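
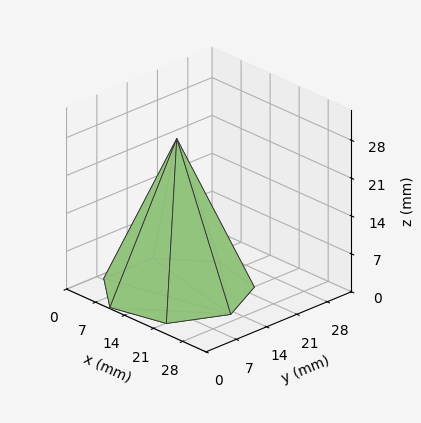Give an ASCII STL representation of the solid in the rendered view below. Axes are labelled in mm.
Reading the render: the shape is a regular 7-sided pyramid, base circumscribed radius ≈ 13 mm, apex at z ≈ 28 mm (dimensions read to the nearest mm from the axis ticks). For the STL, each face is triangulated and given an outward normal.

solid part
  facet normal 0.0000 0.0000 -1.0000
    outer loop
      vertex 10.11 25.67 0.00
      vertex 21.11 23.16 0.00
      vertex 26.00 13.00 0.00
    endloop
  endfacet
  facet normal 0.0000 0.0000 -1.0000
    outer loop
      vertex 1.29 18.64 0.00
      vertex 10.11 25.67 0.00
      vertex 26.00 13.00 0.00
    endloop
  endfacet
  facet normal 0.0000 0.0000 -1.0000
    outer loop
      vertex 1.29 7.36 0.00
      vertex 1.29 18.64 0.00
      vertex 26.00 13.00 0.00
    endloop
  endfacet
  facet normal 0.0000 0.0000 -1.0000
    outer loop
      vertex 10.11 0.33 0.00
      vertex 1.29 7.36 0.00
      vertex 26.00 13.00 0.00
    endloop
  endfacet
  facet normal 0.0000 0.0000 -1.0000
    outer loop
      vertex 21.11 2.84 0.00
      vertex 10.11 0.33 0.00
      vertex 26.00 13.00 0.00
    endloop
  endfacet
  facet normal 0.8313 0.4001 0.3859
    outer loop
      vertex 26.00 13.00 0.00
      vertex 21.11 23.16 0.00
      vertex 13.00 13.00 28.00
    endloop
  endfacet
  facet normal 0.2052 0.8995 0.3858
    outer loop
      vertex 21.11 23.16 0.00
      vertex 10.11 25.67 0.00
      vertex 13.00 13.00 28.00
    endloop
  endfacet
  facet normal -0.5750 0.7214 0.3858
    outer loop
      vertex 10.11 25.67 0.00
      vertex 1.29 18.64 0.00
      vertex 13.00 13.00 28.00
    endloop
  endfacet
  facet normal -0.9226 0.0000 0.3858
    outer loop
      vertex 1.29 18.64 0.00
      vertex 1.29 7.36 0.00
      vertex 13.00 13.00 28.00
    endloop
  endfacet
  facet normal -0.5750 -0.7214 0.3858
    outer loop
      vertex 1.29 7.36 0.00
      vertex 10.11 0.33 0.00
      vertex 13.00 13.00 28.00
    endloop
  endfacet
  facet normal 0.2052 -0.8995 0.3858
    outer loop
      vertex 10.11 0.33 0.00
      vertex 21.11 2.84 0.00
      vertex 13.00 13.00 28.00
    endloop
  endfacet
  facet normal 0.8313 -0.4001 0.3859
    outer loop
      vertex 21.11 2.84 0.00
      vertex 26.00 13.00 0.00
      vertex 13.00 13.00 28.00
    endloop
  endfacet
endsolid part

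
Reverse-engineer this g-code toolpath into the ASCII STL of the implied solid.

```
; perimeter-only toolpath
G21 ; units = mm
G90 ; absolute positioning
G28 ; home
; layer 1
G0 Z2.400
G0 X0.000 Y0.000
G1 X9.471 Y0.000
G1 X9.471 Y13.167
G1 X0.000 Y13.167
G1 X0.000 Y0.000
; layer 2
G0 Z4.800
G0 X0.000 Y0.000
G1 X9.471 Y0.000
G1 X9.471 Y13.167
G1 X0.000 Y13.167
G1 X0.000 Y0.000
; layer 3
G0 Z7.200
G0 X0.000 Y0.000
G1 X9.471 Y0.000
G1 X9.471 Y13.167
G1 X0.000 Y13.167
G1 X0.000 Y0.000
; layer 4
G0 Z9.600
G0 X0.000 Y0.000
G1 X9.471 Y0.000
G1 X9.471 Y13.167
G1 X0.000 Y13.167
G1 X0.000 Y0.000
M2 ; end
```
solid part
  facet normal 0.0000 0.0000 -1.0000
    outer loop
      vertex 9.471 13.167 0.000
      vertex 9.471 0.000 0.000
      vertex 0.000 0.000 0.000
    endloop
  endfacet
  facet normal 0.0000 0.0000 -1.0000
    outer loop
      vertex 0.000 13.167 0.000
      vertex 9.471 13.167 0.000
      vertex 0.000 0.000 0.000
    endloop
  endfacet
  facet normal 0.0000 0.0000 1.0000
    outer loop
      vertex 0.000 0.000 9.600
      vertex 9.471 0.000 9.600
      vertex 9.471 13.167 9.600
    endloop
  endfacet
  facet normal 0.0000 0.0000 1.0000
    outer loop
      vertex 0.000 0.000 9.600
      vertex 9.471 13.167 9.600
      vertex 0.000 13.167 9.600
    endloop
  endfacet
  facet normal 0.0000 -1.0000 0.0000
    outer loop
      vertex 0.000 0.000 0.000
      vertex 9.471 0.000 0.000
      vertex 9.471 0.000 9.600
    endloop
  endfacet
  facet normal 0.0000 -1.0000 0.0000
    outer loop
      vertex 0.000 0.000 0.000
      vertex 9.471 0.000 9.600
      vertex 0.000 0.000 9.600
    endloop
  endfacet
  facet normal 0.0000 1.0000 0.0000
    outer loop
      vertex 9.471 13.167 9.600
      vertex 9.471 13.167 0.000
      vertex 0.000 13.167 0.000
    endloop
  endfacet
  facet normal 0.0000 1.0000 0.0000
    outer loop
      vertex 0.000 13.167 9.600
      vertex 9.471 13.167 9.600
      vertex 0.000 13.167 0.000
    endloop
  endfacet
  facet normal -1.0000 0.0000 0.0000
    outer loop
      vertex 0.000 13.167 9.600
      vertex 0.000 13.167 0.000
      vertex 0.000 0.000 0.000
    endloop
  endfacet
  facet normal -1.0000 0.0000 0.0000
    outer loop
      vertex 0.000 0.000 9.600
      vertex 0.000 13.167 9.600
      vertex 0.000 0.000 0.000
    endloop
  endfacet
  facet normal 1.0000 0.0000 0.0000
    outer loop
      vertex 9.471 0.000 0.000
      vertex 9.471 13.167 0.000
      vertex 9.471 13.167 9.600
    endloop
  endfacet
  facet normal 1.0000 0.0000 0.0000
    outer loop
      vertex 9.471 0.000 0.000
      vertex 9.471 13.167 9.600
      vertex 9.471 0.000 9.600
    endloop
  endfacet
endsolid part

The G0 Z moves step by Δz≈2.400 mm. Every layer's G1 loop is the same polygon, so the solid is a straight extrusion of it from z=0 to z≈9.6. Closing with flat bottom and top caps and triangulating gives 12 facets — a rectangular box, roughly 9.47 × 13.2 mm footprint and 9.6 mm tall.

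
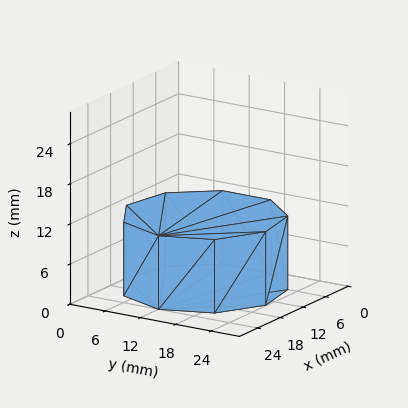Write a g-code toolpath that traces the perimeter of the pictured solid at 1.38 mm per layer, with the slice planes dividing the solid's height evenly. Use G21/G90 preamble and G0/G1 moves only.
Reading the render: the shape is a regular 9-sided prism (a cylinder approximated with 9 flat sides), circumscribed radius ≈ 12 mm, height ≈ 11 mm (dimensions read to the nearest mm from the axis ticks). For the g-code, the solid's height is divided into equal slices at the stated Δz and each level perimeter traced with G1 moves after a G0 lift.

; perimeter-only toolpath
G21 ; units = mm
G90 ; absolute positioning
G28 ; home
; layer 1
G0 Z1.38
G0 X24.00 Y12.00
G1 X21.19 Y19.71
G1 X14.08 Y23.82
G1 X6.00 Y22.39
G1 X0.72 Y16.10
G1 X0.72 Y7.90
G1 X6.00 Y1.61
G1 X14.08 Y0.18
G1 X21.19 Y4.29
G1 X24.00 Y12.00
; layer 2
G0 Z2.75
G0 X24.00 Y12.00
G1 X21.19 Y19.71
G1 X14.08 Y23.82
G1 X6.00 Y22.39
G1 X0.72 Y16.10
G1 X0.72 Y7.90
G1 X6.00 Y1.61
G1 X14.08 Y0.18
G1 X21.19 Y4.29
G1 X24.00 Y12.00
; layer 3
G0 Z4.12
G0 X24.00 Y12.00
G1 X21.19 Y19.71
G1 X14.08 Y23.82
G1 X6.00 Y22.39
G1 X0.72 Y16.10
G1 X0.72 Y7.90
G1 X6.00 Y1.61
G1 X14.08 Y0.18
G1 X21.19 Y4.29
G1 X24.00 Y12.00
; layer 4
G0 Z5.50
G0 X24.00 Y12.00
G1 X21.19 Y19.71
G1 X14.08 Y23.82
G1 X6.00 Y22.39
G1 X0.72 Y16.10
G1 X0.72 Y7.90
G1 X6.00 Y1.61
G1 X14.08 Y0.18
G1 X21.19 Y4.29
G1 X24.00 Y12.00
; layer 5
G0 Z6.88
G0 X24.00 Y12.00
G1 X21.19 Y19.71
G1 X14.08 Y23.82
G1 X6.00 Y22.39
G1 X0.72 Y16.10
G1 X0.72 Y7.90
G1 X6.00 Y1.61
G1 X14.08 Y0.18
G1 X21.19 Y4.29
G1 X24.00 Y12.00
; layer 6
G0 Z8.25
G0 X24.00 Y12.00
G1 X21.19 Y19.71
G1 X14.08 Y23.82
G1 X6.00 Y22.39
G1 X0.72 Y16.10
G1 X0.72 Y7.90
G1 X6.00 Y1.61
G1 X14.08 Y0.18
G1 X21.19 Y4.29
G1 X24.00 Y12.00
; layer 7
G0 Z9.62
G0 X24.00 Y12.00
G1 X21.19 Y19.71
G1 X14.08 Y23.82
G1 X6.00 Y22.39
G1 X0.72 Y16.10
G1 X0.72 Y7.90
G1 X6.00 Y1.61
G1 X14.08 Y0.18
G1 X21.19 Y4.29
G1 X24.00 Y12.00
; layer 8
G0 Z11.00
G0 X24.00 Y12.00
G1 X21.19 Y19.71
G1 X14.08 Y23.82
G1 X6.00 Y22.39
G1 X0.72 Y16.10
G1 X0.72 Y7.90
G1 X6.00 Y1.61
G1 X14.08 Y0.18
G1 X21.19 Y4.29
G1 X24.00 Y12.00
M2 ; end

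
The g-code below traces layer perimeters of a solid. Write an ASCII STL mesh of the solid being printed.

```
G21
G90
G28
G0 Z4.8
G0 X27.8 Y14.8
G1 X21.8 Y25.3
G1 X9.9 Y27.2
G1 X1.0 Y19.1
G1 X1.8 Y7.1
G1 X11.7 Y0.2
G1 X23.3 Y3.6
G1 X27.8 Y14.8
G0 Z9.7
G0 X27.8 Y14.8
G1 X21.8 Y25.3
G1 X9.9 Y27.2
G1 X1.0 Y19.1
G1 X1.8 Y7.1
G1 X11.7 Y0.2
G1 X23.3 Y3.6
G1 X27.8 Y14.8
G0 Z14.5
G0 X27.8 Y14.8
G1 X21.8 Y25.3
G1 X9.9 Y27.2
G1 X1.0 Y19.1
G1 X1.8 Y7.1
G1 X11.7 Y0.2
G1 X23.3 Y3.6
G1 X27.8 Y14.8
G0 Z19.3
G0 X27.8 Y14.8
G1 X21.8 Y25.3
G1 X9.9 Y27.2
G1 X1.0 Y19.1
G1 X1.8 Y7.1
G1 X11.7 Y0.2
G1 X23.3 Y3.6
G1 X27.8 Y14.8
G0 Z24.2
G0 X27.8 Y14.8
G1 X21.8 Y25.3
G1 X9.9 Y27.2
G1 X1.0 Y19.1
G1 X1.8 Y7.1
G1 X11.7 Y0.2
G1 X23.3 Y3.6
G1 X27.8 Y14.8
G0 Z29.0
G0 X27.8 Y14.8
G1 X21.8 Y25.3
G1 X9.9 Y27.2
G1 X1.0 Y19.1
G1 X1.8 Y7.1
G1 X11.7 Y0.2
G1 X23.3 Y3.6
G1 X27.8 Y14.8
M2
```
solid part
  facet normal 0.0000 0.0000 -1.0000
    outer loop
      vertex 9.9 27.2 0.0
      vertex 21.8 25.3 0.0
      vertex 27.8 14.8 0.0
    endloop
  endfacet
  facet normal 0.0000 0.0000 -1.0000
    outer loop
      vertex 1.0 19.1 0.0
      vertex 9.9 27.2 0.0
      vertex 27.8 14.8 0.0
    endloop
  endfacet
  facet normal 0.0000 0.0000 -1.0000
    outer loop
      vertex 1.8 7.1 0.0
      vertex 1.0 19.1 0.0
      vertex 27.8 14.8 0.0
    endloop
  endfacet
  facet normal 0.0000 0.0000 -1.0000
    outer loop
      vertex 11.7 0.2 0.0
      vertex 1.8 7.1 0.0
      vertex 27.8 14.8 0.0
    endloop
  endfacet
  facet normal 0.0000 0.0000 -1.0000
    outer loop
      vertex 23.3 3.6 0.0
      vertex 11.7 0.2 0.0
      vertex 27.8 14.8 0.0
    endloop
  endfacet
  facet normal 0.0000 0.0000 1.0000
    outer loop
      vertex 27.8 14.8 29.0
      vertex 21.8 25.3 29.0
      vertex 9.9 27.2 29.0
    endloop
  endfacet
  facet normal 0.0000 0.0000 1.0000
    outer loop
      vertex 27.8 14.8 29.0
      vertex 9.9 27.2 29.0
      vertex 1.0 19.1 29.0
    endloop
  endfacet
  facet normal 0.0000 0.0000 1.0000
    outer loop
      vertex 27.8 14.8 29.0
      vertex 1.0 19.1 29.0
      vertex 1.8 7.1 29.0
    endloop
  endfacet
  facet normal 0.0000 0.0000 1.0000
    outer loop
      vertex 27.8 14.8 29.0
      vertex 1.8 7.1 29.0
      vertex 11.7 0.2 29.0
    endloop
  endfacet
  facet normal 0.0000 0.0000 1.0000
    outer loop
      vertex 27.8 14.8 29.0
      vertex 11.7 0.2 29.0
      vertex 23.3 3.6 29.0
    endloop
  endfacet
  facet normal 0.8682 0.4961 0.0000
    outer loop
      vertex 27.8 14.8 0.0
      vertex 21.8 25.3 0.0
      vertex 21.8 25.3 29.0
    endloop
  endfacet
  facet normal 0.8682 0.4961 0.0000
    outer loop
      vertex 27.8 14.8 0.0
      vertex 21.8 25.3 29.0
      vertex 27.8 14.8 29.0
    endloop
  endfacet
  facet normal 0.1577 0.9875 0.0000
    outer loop
      vertex 21.8 25.3 0.0
      vertex 9.9 27.2 0.0
      vertex 9.9 27.2 29.0
    endloop
  endfacet
  facet normal 0.1577 0.9875 0.0000
    outer loop
      vertex 21.8 25.3 0.0
      vertex 9.9 27.2 29.0
      vertex 21.8 25.3 29.0
    endloop
  endfacet
  facet normal -0.6731 0.7396 0.0000
    outer loop
      vertex 9.9 27.2 0.0
      vertex 1.0 19.1 0.0
      vertex 1.0 19.1 29.0
    endloop
  endfacet
  facet normal -0.6731 0.7396 0.0000
    outer loop
      vertex 9.9 27.2 0.0
      vertex 1.0 19.1 29.0
      vertex 9.9 27.2 29.0
    endloop
  endfacet
  facet normal -0.9978 -0.0665 0.0000
    outer loop
      vertex 1.0 19.1 0.0
      vertex 1.8 7.1 0.0
      vertex 1.8 7.1 29.0
    endloop
  endfacet
  facet normal -0.9978 -0.0665 0.0000
    outer loop
      vertex 1.0 19.1 0.0
      vertex 1.8 7.1 29.0
      vertex 1.0 19.1 29.0
    endloop
  endfacet
  facet normal -0.5718 -0.8204 0.0000
    outer loop
      vertex 1.8 7.1 0.0
      vertex 11.7 0.2 0.0
      vertex 11.7 0.2 29.0
    endloop
  endfacet
  facet normal -0.5718 -0.8204 0.0000
    outer loop
      vertex 1.8 7.1 0.0
      vertex 11.7 0.2 29.0
      vertex 1.8 7.1 29.0
    endloop
  endfacet
  facet normal 0.2813 -0.9596 0.0000
    outer loop
      vertex 11.7 0.2 0.0
      vertex 23.3 3.6 0.0
      vertex 23.3 3.6 29.0
    endloop
  endfacet
  facet normal 0.2813 -0.9596 0.0000
    outer loop
      vertex 11.7 0.2 0.0
      vertex 23.3 3.6 29.0
      vertex 11.7 0.2 29.0
    endloop
  endfacet
  facet normal 0.9279 -0.3728 0.0000
    outer loop
      vertex 23.3 3.6 0.0
      vertex 27.8 14.8 0.0
      vertex 27.8 14.8 29.0
    endloop
  endfacet
  facet normal 0.9279 -0.3728 0.0000
    outer loop
      vertex 23.3 3.6 0.0
      vertex 27.8 14.8 29.0
      vertex 23.3 3.6 29.0
    endloop
  endfacet
endsolid part

The G0 Z moves step by Δz≈4.8 mm. Every layer's G1 loop is the same polygon, so the solid is a straight extrusion of it from z=0 to z≈29. Closing with flat bottom and top caps and triangulating gives 24 facets — a regular 7-sided prism (a cylinder approximated with 7 flat sides), circumscribed radius ≈ 13.9 mm, height ≈ 29 mm.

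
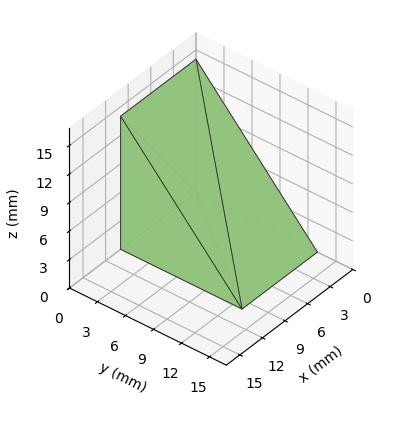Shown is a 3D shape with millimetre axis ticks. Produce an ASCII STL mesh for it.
Reading the render: the shape is a wedge (ramp): 10 × 13 mm base, rising to 14 mm along the y=0 edge and sloping linearly to z=0 at y=13 (dimensions read to the nearest mm from the axis ticks). For the STL, each face is triangulated and given an outward normal.

solid part
  facet normal 0.0000 0.0000 -1.0000
    outer loop
      vertex 10.000 13.000 0.000
      vertex 10.000 0.000 0.000
      vertex 0.000 0.000 0.000
    endloop
  endfacet
  facet normal 0.0000 0.0000 -1.0000
    outer loop
      vertex 0.000 13.000 0.000
      vertex 10.000 13.000 0.000
      vertex 0.000 0.000 0.000
    endloop
  endfacet
  facet normal 0.0000 -1.0000 0.0000
    outer loop
      vertex 0.000 0.000 0.000
      vertex 10.000 0.000 0.000
      vertex 10.000 0.000 14.000
    endloop
  endfacet
  facet normal 0.0000 -1.0000 0.0000
    outer loop
      vertex 0.000 0.000 0.000
      vertex 10.000 0.000 14.000
      vertex 0.000 0.000 14.000
    endloop
  endfacet
  facet normal 0.0000 0.7328 0.6805
    outer loop
      vertex 0.000 0.000 14.000
      vertex 10.000 0.000 14.000
      vertex 10.000 13.000 0.000
    endloop
  endfacet
  facet normal 0.0000 0.7328 0.6805
    outer loop
      vertex 0.000 0.000 14.000
      vertex 10.000 13.000 0.000
      vertex 0.000 13.000 0.000
    endloop
  endfacet
  facet normal -1.0000 0.0000 0.0000
    outer loop
      vertex 0.000 0.000 14.000
      vertex 0.000 13.000 0.000
      vertex 0.000 0.000 0.000
    endloop
  endfacet
  facet normal 1.0000 0.0000 0.0000
    outer loop
      vertex 10.000 0.000 0.000
      vertex 10.000 13.000 0.000
      vertex 10.000 0.000 14.000
    endloop
  endfacet
endsolid part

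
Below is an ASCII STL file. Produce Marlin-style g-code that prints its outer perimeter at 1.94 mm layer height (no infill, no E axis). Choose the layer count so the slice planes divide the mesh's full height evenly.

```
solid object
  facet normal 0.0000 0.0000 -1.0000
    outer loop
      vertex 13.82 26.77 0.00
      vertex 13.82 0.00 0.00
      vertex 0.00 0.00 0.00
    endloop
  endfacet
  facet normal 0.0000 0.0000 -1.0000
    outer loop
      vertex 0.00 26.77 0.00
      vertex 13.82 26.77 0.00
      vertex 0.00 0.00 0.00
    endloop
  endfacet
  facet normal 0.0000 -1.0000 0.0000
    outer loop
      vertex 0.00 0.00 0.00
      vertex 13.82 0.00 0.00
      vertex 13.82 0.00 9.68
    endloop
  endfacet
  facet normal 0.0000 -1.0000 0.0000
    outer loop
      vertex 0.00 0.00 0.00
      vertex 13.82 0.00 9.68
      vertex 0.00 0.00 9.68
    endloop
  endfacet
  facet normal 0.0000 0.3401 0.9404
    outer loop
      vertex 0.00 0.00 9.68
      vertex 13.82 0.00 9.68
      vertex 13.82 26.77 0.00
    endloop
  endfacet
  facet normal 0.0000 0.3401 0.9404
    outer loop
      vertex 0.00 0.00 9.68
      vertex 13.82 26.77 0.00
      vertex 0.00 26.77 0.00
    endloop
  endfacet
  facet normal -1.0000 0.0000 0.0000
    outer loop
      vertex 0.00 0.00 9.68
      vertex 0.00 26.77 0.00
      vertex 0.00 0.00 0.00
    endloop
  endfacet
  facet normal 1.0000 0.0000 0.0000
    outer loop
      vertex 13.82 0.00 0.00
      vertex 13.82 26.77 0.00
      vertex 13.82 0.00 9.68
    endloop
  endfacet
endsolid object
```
; perimeter-only toolpath
G21 ; units = mm
G90 ; absolute positioning
G28 ; home
; layer 1
G0 Z1.94
G0 X0.00 Y0.00
G1 X13.82 Y0.00
G1 X13.82 Y21.42
G1 X0.00 Y21.42
G1 X0.00 Y0.00
; layer 2
G0 Z3.87
G0 X0.00 Y0.00
G1 X13.82 Y0.00
G1 X13.82 Y16.06
G1 X0.00 Y16.06
G1 X0.00 Y0.00
; layer 3
G0 Z5.81
G0 X0.00 Y0.00
G1 X13.82 Y0.00
G1 X13.82 Y10.71
G1 X0.00 Y10.71
G1 X0.00 Y0.00
; layer 4
G0 Z7.74
G0 X0.00 Y0.00
G1 X13.82 Y0.00
G1 X13.82 Y5.35
G1 X0.00 Y5.35
G1 X0.00 Y0.00
M2 ; end

The solid is a wedge (ramp): 13.8 × 26.8 mm base, rising to 9.68 mm along the y=0 edge and sloping linearly to z=0 at y=26.8. Slicing at Δz = 1.94 mm — 5 equal slices spanning the solid's height, so layer i sits at z = i·h/5 — gives 4 non-empty perimeters. Each is a 4-segment closed polygon; G0 lifts to the layer z and rapids to the start vertex, then G1 traces the edges. The cross-section shrinks linearly with z (the slice at the apex is degenerate and omitted).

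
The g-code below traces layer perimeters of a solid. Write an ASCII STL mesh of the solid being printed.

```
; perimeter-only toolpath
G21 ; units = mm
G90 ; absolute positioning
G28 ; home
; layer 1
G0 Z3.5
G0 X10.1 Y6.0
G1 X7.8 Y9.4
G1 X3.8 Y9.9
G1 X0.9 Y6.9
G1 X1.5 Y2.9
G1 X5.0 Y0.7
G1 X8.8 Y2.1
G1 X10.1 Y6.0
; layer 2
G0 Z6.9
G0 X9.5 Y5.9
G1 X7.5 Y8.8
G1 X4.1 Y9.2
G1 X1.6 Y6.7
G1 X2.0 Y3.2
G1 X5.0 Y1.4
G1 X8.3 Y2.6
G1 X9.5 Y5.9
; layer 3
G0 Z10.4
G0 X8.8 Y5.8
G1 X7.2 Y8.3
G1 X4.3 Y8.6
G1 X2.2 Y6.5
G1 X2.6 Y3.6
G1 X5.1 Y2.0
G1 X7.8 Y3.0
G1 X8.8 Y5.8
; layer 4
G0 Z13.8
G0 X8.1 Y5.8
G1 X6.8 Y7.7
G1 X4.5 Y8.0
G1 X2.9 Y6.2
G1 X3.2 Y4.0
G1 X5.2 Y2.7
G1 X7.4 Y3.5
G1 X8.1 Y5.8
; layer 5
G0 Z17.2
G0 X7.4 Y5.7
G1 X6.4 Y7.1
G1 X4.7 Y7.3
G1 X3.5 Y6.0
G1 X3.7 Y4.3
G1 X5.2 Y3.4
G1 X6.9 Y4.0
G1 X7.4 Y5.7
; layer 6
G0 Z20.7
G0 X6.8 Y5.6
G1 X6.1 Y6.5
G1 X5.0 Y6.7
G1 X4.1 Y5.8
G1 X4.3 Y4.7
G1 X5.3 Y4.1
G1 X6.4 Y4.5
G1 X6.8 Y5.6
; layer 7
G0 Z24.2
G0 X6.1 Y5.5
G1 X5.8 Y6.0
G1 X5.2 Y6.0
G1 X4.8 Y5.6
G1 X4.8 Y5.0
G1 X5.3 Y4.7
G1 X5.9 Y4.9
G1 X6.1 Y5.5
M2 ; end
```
solid part
  facet normal 0.0000 0.0000 -1.0000
    outer loop
      vertex 3.6 10.5 0.0
      vertex 8.2 10.0 0.0
      vertex 10.8 6.1 0.0
    endloop
  endfacet
  facet normal 0.0000 0.0000 -1.0000
    outer loop
      vertex 0.3 7.1 0.0
      vertex 3.6 10.5 0.0
      vertex 10.8 6.1 0.0
    endloop
  endfacet
  facet normal 0.0000 0.0000 -1.0000
    outer loop
      vertex 0.9 2.5 0.0
      vertex 0.3 7.1 0.0
      vertex 10.8 6.1 0.0
    endloop
  endfacet
  facet normal 0.0000 0.0000 -1.0000
    outer loop
      vertex 4.9 0.0 0.0
      vertex 0.9 2.5 0.0
      vertex 10.8 6.1 0.0
    endloop
  endfacet
  facet normal 0.0000 0.0000 -1.0000
    outer loop
      vertex 9.3 1.6 0.0
      vertex 4.9 0.0 0.0
      vertex 10.8 6.1 0.0
    endloop
  endfacet
  facet normal 0.8193 0.5462 0.1742
    outer loop
      vertex 10.8 6.1 0.0
      vertex 8.2 10.0 0.0
      vertex 5.4 5.4 27.6
    endloop
  endfacet
  facet normal 0.1064 0.9790 0.1740
    outer loop
      vertex 8.2 10.0 0.0
      vertex 3.6 10.5 0.0
      vertex 5.4 5.4 27.6
    endloop
  endfacet
  facet normal -0.7068 0.6860 0.1729
    outer loop
      vertex 3.6 10.5 0.0
      vertex 0.3 7.1 0.0
      vertex 5.4 5.4 27.6
    endloop
  endfacet
  facet normal -0.9767 -0.1274 0.1726
    outer loop
      vertex 0.3 7.1 0.0
      vertex 0.9 2.5 0.0
      vertex 5.4 5.4 27.6
    endloop
  endfacet
  facet normal -0.5220 -0.8352 0.1729
    outer loop
      vertex 0.9 2.5 0.0
      vertex 4.9 0.0 0.0
      vertex 5.4 5.4 27.6
    endloop
  endfacet
  facet normal 0.3365 -0.9253 0.1749
    outer loop
      vertex 4.9 0.0 0.0
      vertex 9.3 1.6 0.0
      vertex 5.4 5.4 27.6
    endloop
  endfacet
  facet normal 0.9341 -0.3114 0.1749
    outer loop
      vertex 9.3 1.6 0.0
      vertex 10.8 6.1 0.0
      vertex 5.4 5.4 27.6
    endloop
  endfacet
endsolid part

The G0 Z moves step by Δz≈3.5 mm. The G1 loops shrink linearly with z, so the solid tapers from its base footprint up to z≈27.6. Closing with a flat bottom cap and the tapered top and triangulating gives 12 facets — a regular 7-sided pyramid, base circumscribed radius ≈ 5.4 mm, apex at z ≈ 27.6 mm.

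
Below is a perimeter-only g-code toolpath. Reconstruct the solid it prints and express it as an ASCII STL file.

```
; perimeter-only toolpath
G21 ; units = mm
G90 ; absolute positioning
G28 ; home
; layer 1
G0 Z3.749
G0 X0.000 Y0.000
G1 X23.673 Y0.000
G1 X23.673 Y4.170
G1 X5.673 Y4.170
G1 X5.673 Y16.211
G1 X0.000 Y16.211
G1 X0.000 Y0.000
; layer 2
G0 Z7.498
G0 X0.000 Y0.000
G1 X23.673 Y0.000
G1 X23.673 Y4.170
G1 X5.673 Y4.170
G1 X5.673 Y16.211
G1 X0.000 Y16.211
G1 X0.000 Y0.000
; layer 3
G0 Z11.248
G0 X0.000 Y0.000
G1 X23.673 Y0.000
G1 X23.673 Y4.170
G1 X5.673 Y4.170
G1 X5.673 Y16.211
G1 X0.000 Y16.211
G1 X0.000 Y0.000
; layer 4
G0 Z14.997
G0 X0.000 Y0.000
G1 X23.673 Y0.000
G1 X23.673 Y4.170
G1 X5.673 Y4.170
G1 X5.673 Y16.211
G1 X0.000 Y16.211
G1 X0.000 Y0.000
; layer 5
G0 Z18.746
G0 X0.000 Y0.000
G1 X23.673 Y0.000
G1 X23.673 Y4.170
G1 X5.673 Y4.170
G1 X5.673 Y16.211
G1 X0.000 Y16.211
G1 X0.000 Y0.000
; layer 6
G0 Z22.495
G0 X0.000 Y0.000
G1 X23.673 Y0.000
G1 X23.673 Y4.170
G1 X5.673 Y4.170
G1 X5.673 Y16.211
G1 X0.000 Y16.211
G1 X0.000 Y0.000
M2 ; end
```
solid part
  facet normal 0.0000 0.0000 -1.0000
    outer loop
      vertex 23.673 4.170 0.000
      vertex 23.673 0.000 0.000
      vertex 0.000 0.000 0.000
    endloop
  endfacet
  facet normal 0.0000 0.0000 -1.0000
    outer loop
      vertex 5.673 4.170 0.000
      vertex 23.673 4.170 0.000
      vertex 0.000 0.000 0.000
    endloop
  endfacet
  facet normal 0.0000 0.0000 -1.0000
    outer loop
      vertex 5.673 16.211 0.000
      vertex 5.673 4.170 0.000
      vertex 0.000 0.000 0.000
    endloop
  endfacet
  facet normal 0.0000 0.0000 -1.0000
    outer loop
      vertex 0.000 16.211 0.000
      vertex 5.673 16.211 0.000
      vertex 0.000 0.000 0.000
    endloop
  endfacet
  facet normal 0.0000 0.0000 1.0000
    outer loop
      vertex 0.000 0.000 22.495
      vertex 23.673 0.000 22.495
      vertex 23.673 4.170 22.495
    endloop
  endfacet
  facet normal 0.0000 0.0000 1.0000
    outer loop
      vertex 0.000 0.000 22.495
      vertex 23.673 4.170 22.495
      vertex 5.673 4.170 22.495
    endloop
  endfacet
  facet normal 0.0000 0.0000 1.0000
    outer loop
      vertex 0.000 0.000 22.495
      vertex 5.673 4.170 22.495
      vertex 5.673 16.211 22.495
    endloop
  endfacet
  facet normal 0.0000 0.0000 1.0000
    outer loop
      vertex 0.000 0.000 22.495
      vertex 5.673 16.211 22.495
      vertex 0.000 16.211 22.495
    endloop
  endfacet
  facet normal 0.0000 -1.0000 0.0000
    outer loop
      vertex 0.000 0.000 0.000
      vertex 23.673 0.000 0.000
      vertex 23.673 0.000 22.495
    endloop
  endfacet
  facet normal 0.0000 -1.0000 0.0000
    outer loop
      vertex 0.000 0.000 0.000
      vertex 23.673 0.000 22.495
      vertex 0.000 0.000 22.495
    endloop
  endfacet
  facet normal 1.0000 0.0000 0.0000
    outer loop
      vertex 23.673 0.000 0.000
      vertex 23.673 4.170 0.000
      vertex 23.673 4.170 22.495
    endloop
  endfacet
  facet normal 1.0000 0.0000 0.0000
    outer loop
      vertex 23.673 0.000 0.000
      vertex 23.673 4.170 22.495
      vertex 23.673 0.000 22.495
    endloop
  endfacet
  facet normal 0.0000 1.0000 0.0000
    outer loop
      vertex 23.673 4.170 0.000
      vertex 5.673 4.170 0.000
      vertex 5.673 4.170 22.495
    endloop
  endfacet
  facet normal 0.0000 1.0000 0.0000
    outer loop
      vertex 23.673 4.170 0.000
      vertex 5.673 4.170 22.495
      vertex 23.673 4.170 22.495
    endloop
  endfacet
  facet normal 1.0000 0.0000 0.0000
    outer loop
      vertex 5.673 4.170 0.000
      vertex 5.673 16.211 0.000
      vertex 5.673 16.211 22.495
    endloop
  endfacet
  facet normal 1.0000 0.0000 0.0000
    outer loop
      vertex 5.673 4.170 0.000
      vertex 5.673 16.211 22.495
      vertex 5.673 4.170 22.495
    endloop
  endfacet
  facet normal 0.0000 1.0000 0.0000
    outer loop
      vertex 5.673 16.211 0.000
      vertex 0.000 16.211 0.000
      vertex 0.000 16.211 22.495
    endloop
  endfacet
  facet normal 0.0000 1.0000 0.0000
    outer loop
      vertex 5.673 16.211 0.000
      vertex 0.000 16.211 22.495
      vertex 5.673 16.211 22.495
    endloop
  endfacet
  facet normal -1.0000 0.0000 0.0000
    outer loop
      vertex 0.000 16.211 0.000
      vertex 0.000 0.000 0.000
      vertex 0.000 0.000 22.495
    endloop
  endfacet
  facet normal -1.0000 0.0000 0.0000
    outer loop
      vertex 0.000 16.211 0.000
      vertex 0.000 0.000 22.495
      vertex 0.000 16.211 22.495
    endloop
  endfacet
endsolid part

The G0 Z moves step by Δz≈3.749 mm. Every layer's G1 loop is the same polygon, so the solid is a straight extrusion of it from z=0 to z≈22.5. Closing with flat bottom and top caps and triangulating gives 20 facets — an L-shaped prism: outer 23.7 × 16.2 mm, arm thicknesses ≈ 4.17 mm (horizontal) and 5.67 mm (vertical), extruded 22.5 mm in z.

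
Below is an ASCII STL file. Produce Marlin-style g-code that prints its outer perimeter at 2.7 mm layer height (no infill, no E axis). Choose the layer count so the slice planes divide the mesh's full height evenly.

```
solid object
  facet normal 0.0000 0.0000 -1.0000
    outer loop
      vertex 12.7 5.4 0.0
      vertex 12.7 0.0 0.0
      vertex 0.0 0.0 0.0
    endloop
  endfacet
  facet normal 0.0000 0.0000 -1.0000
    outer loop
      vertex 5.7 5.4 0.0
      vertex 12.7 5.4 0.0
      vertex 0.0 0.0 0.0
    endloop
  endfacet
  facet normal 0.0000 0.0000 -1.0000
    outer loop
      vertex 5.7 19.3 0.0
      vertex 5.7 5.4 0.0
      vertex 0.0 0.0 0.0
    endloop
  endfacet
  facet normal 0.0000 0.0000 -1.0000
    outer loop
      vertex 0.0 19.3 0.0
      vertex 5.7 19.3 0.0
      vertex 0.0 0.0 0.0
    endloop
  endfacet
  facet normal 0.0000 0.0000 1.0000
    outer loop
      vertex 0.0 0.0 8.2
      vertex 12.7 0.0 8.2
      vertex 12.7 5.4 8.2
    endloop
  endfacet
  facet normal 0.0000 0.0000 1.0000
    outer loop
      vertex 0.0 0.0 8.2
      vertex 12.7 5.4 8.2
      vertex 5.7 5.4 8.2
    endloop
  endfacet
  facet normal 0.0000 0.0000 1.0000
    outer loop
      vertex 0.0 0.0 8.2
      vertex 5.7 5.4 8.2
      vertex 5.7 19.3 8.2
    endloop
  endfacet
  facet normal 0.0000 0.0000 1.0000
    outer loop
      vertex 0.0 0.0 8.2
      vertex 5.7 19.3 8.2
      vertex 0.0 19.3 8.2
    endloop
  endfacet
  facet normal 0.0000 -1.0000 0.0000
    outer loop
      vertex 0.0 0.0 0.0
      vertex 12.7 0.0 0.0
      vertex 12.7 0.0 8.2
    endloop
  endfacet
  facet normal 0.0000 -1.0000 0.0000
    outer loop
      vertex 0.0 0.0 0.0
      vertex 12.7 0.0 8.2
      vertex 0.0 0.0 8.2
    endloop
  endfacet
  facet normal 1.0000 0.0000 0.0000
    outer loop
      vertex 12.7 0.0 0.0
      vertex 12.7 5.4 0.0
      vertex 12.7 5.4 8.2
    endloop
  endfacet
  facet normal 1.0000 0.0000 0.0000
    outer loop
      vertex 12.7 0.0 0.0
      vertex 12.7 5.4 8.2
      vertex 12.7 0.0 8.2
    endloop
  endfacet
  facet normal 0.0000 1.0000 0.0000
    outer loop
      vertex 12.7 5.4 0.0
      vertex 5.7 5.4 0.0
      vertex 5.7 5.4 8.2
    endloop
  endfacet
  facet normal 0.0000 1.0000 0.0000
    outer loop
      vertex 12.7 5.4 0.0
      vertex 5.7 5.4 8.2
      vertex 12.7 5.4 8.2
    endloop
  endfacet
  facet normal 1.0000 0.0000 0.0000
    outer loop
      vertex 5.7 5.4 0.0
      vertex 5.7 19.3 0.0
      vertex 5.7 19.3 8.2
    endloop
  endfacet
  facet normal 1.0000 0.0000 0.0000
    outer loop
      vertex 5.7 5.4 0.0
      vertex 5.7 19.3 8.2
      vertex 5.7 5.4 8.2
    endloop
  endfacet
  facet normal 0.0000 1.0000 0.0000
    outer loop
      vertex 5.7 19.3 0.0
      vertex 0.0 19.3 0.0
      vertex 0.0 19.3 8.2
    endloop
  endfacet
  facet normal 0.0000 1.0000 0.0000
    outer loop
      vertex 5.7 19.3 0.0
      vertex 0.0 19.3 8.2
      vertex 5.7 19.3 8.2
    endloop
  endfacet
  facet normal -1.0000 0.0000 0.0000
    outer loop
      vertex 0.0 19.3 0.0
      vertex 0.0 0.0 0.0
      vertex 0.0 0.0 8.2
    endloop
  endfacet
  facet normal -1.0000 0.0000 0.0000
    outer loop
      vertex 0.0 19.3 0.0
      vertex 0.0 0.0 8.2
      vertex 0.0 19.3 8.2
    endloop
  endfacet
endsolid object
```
; perimeter-only toolpath
G21 ; units = mm
G90 ; absolute positioning
G28 ; home
; layer 1
G0 Z2.7
G0 X0.0 Y0.0
G1 X12.7 Y0.0
G1 X12.7 Y5.4
G1 X5.7 Y5.4
G1 X5.7 Y19.3
G1 X0.0 Y19.3
G1 X0.0 Y0.0
; layer 2
G0 Z5.5
G0 X0.0 Y0.0
G1 X12.7 Y0.0
G1 X12.7 Y5.4
G1 X5.7 Y5.4
G1 X5.7 Y19.3
G1 X0.0 Y19.3
G1 X0.0 Y0.0
; layer 3
G0 Z8.2
G0 X0.0 Y0.0
G1 X12.7 Y0.0
G1 X12.7 Y5.4
G1 X5.7 Y5.4
G1 X5.7 Y19.3
G1 X0.0 Y19.3
G1 X0.0 Y0.0
M2 ; end

The solid is an L-shaped prism: outer 12.7 × 19.3 mm, arm thicknesses ≈ 5.4 mm (horizontal) and 5.7 mm (vertical), extruded 8.2 mm in z. Slicing at Δz = 2.7 mm — 3 equal slices spanning the solid's height, so layer i sits at z = i·h/3 — gives 3 non-empty perimeters. Each is a 6-segment closed polygon; G0 lifts to the layer z and rapids to the start vertex, then G1 traces the edges.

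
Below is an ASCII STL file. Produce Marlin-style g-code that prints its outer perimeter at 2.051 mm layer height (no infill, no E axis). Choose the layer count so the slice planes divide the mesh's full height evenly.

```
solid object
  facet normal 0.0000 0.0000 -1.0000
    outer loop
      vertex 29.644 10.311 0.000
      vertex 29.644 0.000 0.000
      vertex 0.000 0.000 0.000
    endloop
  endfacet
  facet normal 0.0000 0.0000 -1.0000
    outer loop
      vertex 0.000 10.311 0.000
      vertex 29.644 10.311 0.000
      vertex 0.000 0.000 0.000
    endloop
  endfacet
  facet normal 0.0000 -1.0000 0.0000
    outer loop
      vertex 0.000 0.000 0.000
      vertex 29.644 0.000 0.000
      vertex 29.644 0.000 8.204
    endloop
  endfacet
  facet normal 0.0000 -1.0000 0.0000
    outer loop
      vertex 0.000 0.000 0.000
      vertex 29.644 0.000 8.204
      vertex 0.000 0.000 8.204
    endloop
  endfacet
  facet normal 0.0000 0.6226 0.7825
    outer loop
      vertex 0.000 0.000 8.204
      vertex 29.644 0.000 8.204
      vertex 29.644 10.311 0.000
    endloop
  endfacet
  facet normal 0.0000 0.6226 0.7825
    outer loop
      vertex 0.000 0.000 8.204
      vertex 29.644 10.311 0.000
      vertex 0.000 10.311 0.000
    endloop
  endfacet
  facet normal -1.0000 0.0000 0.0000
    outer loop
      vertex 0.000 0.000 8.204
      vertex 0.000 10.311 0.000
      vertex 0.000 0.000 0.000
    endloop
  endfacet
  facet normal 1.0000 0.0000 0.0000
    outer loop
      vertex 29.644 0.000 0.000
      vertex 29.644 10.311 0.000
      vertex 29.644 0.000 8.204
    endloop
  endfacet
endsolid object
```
; perimeter-only toolpath
G21 ; units = mm
G90 ; absolute positioning
G28 ; home
; layer 1
G0 Z2.051
G0 X0.000 Y0.000
G1 X29.644 Y0.000
G1 X29.644 Y7.733
G1 X0.000 Y7.733
G1 X0.000 Y0.000
; layer 2
G0 Z4.102
G0 X0.000 Y0.000
G1 X29.644 Y0.000
G1 X29.644 Y5.155
G1 X0.000 Y5.155
G1 X0.000 Y0.000
; layer 3
G0 Z6.153
G0 X0.000 Y0.000
G1 X29.644 Y0.000
G1 X29.644 Y2.578
G1 X0.000 Y2.578
G1 X0.000 Y0.000
M2 ; end

The solid is a wedge (ramp): 29.6 × 10.3 mm base, rising to 8.2 mm along the y=0 edge and sloping linearly to z=0 at y=10.3. Slicing at Δz = 2.051 mm — 4 equal slices spanning the solid's height, so layer i sits at z = i·h/4 — gives 3 non-empty perimeters. Each is a 4-segment closed polygon; G0 lifts to the layer z and rapids to the start vertex, then G1 traces the edges. The cross-section shrinks linearly with z (the slice at the apex is degenerate and omitted).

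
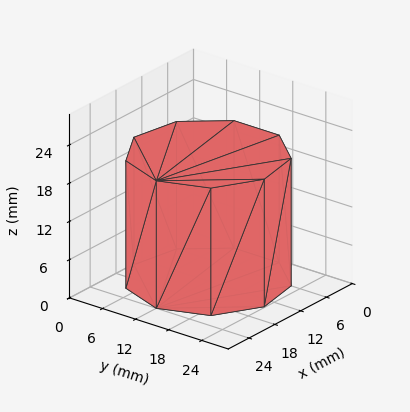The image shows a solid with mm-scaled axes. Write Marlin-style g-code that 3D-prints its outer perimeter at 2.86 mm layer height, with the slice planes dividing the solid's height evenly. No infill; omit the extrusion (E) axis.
Reading the render: the shape is a regular 9-sided prism (a cylinder approximated with 9 flat sides), circumscribed radius ≈ 12 mm, height ≈ 20 mm (dimensions read to the nearest mm from the axis ticks). For the g-code, the solid's height is divided into equal slices at the stated Δz and each level perimeter traced with G1 moves after a G0 lift.

; perimeter-only toolpath
G21 ; units = mm
G90 ; absolute positioning
G28 ; home
; layer 1
G0 Z2.86
G0 X24.00 Y12.00
G1 X21.19 Y19.71
G1 X14.08 Y23.82
G1 X6.00 Y22.39
G1 X0.72 Y16.10
G1 X0.72 Y7.90
G1 X6.00 Y1.61
G1 X14.08 Y0.18
G1 X21.19 Y4.29
G1 X24.00 Y12.00
; layer 2
G0 Z5.71
G0 X24.00 Y12.00
G1 X21.19 Y19.71
G1 X14.08 Y23.82
G1 X6.00 Y22.39
G1 X0.72 Y16.10
G1 X0.72 Y7.90
G1 X6.00 Y1.61
G1 X14.08 Y0.18
G1 X21.19 Y4.29
G1 X24.00 Y12.00
; layer 3
G0 Z8.57
G0 X24.00 Y12.00
G1 X21.19 Y19.71
G1 X14.08 Y23.82
G1 X6.00 Y22.39
G1 X0.72 Y16.10
G1 X0.72 Y7.90
G1 X6.00 Y1.61
G1 X14.08 Y0.18
G1 X21.19 Y4.29
G1 X24.00 Y12.00
; layer 4
G0 Z11.43
G0 X24.00 Y12.00
G1 X21.19 Y19.71
G1 X14.08 Y23.82
G1 X6.00 Y22.39
G1 X0.72 Y16.10
G1 X0.72 Y7.90
G1 X6.00 Y1.61
G1 X14.08 Y0.18
G1 X21.19 Y4.29
G1 X24.00 Y12.00
; layer 5
G0 Z14.29
G0 X24.00 Y12.00
G1 X21.19 Y19.71
G1 X14.08 Y23.82
G1 X6.00 Y22.39
G1 X0.72 Y16.10
G1 X0.72 Y7.90
G1 X6.00 Y1.61
G1 X14.08 Y0.18
G1 X21.19 Y4.29
G1 X24.00 Y12.00
; layer 6
G0 Z17.14
G0 X24.00 Y12.00
G1 X21.19 Y19.71
G1 X14.08 Y23.82
G1 X6.00 Y22.39
G1 X0.72 Y16.10
G1 X0.72 Y7.90
G1 X6.00 Y1.61
G1 X14.08 Y0.18
G1 X21.19 Y4.29
G1 X24.00 Y12.00
; layer 7
G0 Z20.00
G0 X24.00 Y12.00
G1 X21.19 Y19.71
G1 X14.08 Y23.82
G1 X6.00 Y22.39
G1 X0.72 Y16.10
G1 X0.72 Y7.90
G1 X6.00 Y1.61
G1 X14.08 Y0.18
G1 X21.19 Y4.29
G1 X24.00 Y12.00
M2 ; end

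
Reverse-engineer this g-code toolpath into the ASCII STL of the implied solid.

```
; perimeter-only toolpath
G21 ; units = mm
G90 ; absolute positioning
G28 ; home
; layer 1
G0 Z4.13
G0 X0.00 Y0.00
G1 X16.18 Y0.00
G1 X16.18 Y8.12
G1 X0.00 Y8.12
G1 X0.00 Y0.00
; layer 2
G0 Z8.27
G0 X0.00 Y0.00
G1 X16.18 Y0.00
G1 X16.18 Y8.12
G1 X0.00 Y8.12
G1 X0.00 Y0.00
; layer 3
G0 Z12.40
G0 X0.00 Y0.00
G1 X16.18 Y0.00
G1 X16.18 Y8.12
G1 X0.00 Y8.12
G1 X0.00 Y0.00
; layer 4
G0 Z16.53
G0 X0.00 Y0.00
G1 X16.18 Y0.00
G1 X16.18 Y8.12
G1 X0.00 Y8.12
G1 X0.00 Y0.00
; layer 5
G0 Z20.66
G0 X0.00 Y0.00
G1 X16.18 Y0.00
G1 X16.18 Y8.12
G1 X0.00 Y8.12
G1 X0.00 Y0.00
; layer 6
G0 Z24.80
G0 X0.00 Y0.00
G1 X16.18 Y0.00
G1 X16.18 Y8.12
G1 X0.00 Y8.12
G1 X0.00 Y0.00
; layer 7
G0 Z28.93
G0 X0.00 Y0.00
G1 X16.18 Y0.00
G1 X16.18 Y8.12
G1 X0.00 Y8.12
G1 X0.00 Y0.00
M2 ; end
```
solid part
  facet normal 0.0000 0.0000 -1.0000
    outer loop
      vertex 16.18 8.12 0.00
      vertex 16.18 0.00 0.00
      vertex 0.00 0.00 0.00
    endloop
  endfacet
  facet normal 0.0000 0.0000 -1.0000
    outer loop
      vertex 0.00 8.12 0.00
      vertex 16.18 8.12 0.00
      vertex 0.00 0.00 0.00
    endloop
  endfacet
  facet normal 0.0000 0.0000 1.0000
    outer loop
      vertex 0.00 0.00 28.93
      vertex 16.18 0.00 28.93
      vertex 16.18 8.12 28.93
    endloop
  endfacet
  facet normal 0.0000 0.0000 1.0000
    outer loop
      vertex 0.00 0.00 28.93
      vertex 16.18 8.12 28.93
      vertex 0.00 8.12 28.93
    endloop
  endfacet
  facet normal 0.0000 -1.0000 0.0000
    outer loop
      vertex 0.00 0.00 0.00
      vertex 16.18 0.00 0.00
      vertex 16.18 0.00 28.93
    endloop
  endfacet
  facet normal 0.0000 -1.0000 0.0000
    outer loop
      vertex 0.00 0.00 0.00
      vertex 16.18 0.00 28.93
      vertex 0.00 0.00 28.93
    endloop
  endfacet
  facet normal 0.0000 1.0000 0.0000
    outer loop
      vertex 16.18 8.12 28.93
      vertex 16.18 8.12 0.00
      vertex 0.00 8.12 0.00
    endloop
  endfacet
  facet normal 0.0000 1.0000 0.0000
    outer loop
      vertex 0.00 8.12 28.93
      vertex 16.18 8.12 28.93
      vertex 0.00 8.12 0.00
    endloop
  endfacet
  facet normal -1.0000 0.0000 0.0000
    outer loop
      vertex 0.00 8.12 28.93
      vertex 0.00 8.12 0.00
      vertex 0.00 0.00 0.00
    endloop
  endfacet
  facet normal -1.0000 0.0000 0.0000
    outer loop
      vertex 0.00 0.00 28.93
      vertex 0.00 8.12 28.93
      vertex 0.00 0.00 0.00
    endloop
  endfacet
  facet normal 1.0000 0.0000 0.0000
    outer loop
      vertex 16.18 0.00 0.00
      vertex 16.18 8.12 0.00
      vertex 16.18 8.12 28.93
    endloop
  endfacet
  facet normal 1.0000 0.0000 0.0000
    outer loop
      vertex 16.18 0.00 0.00
      vertex 16.18 8.12 28.93
      vertex 16.18 0.00 28.93
    endloop
  endfacet
endsolid part

The G0 Z moves step by Δz≈4.13 mm. Every layer's G1 loop is the same polygon, so the solid is a straight extrusion of it from z=0 to z≈28.9. Closing with flat bottom and top caps and triangulating gives 12 facets — a rectangular box, roughly 16.2 × 8.12 mm footprint and 28.9 mm tall.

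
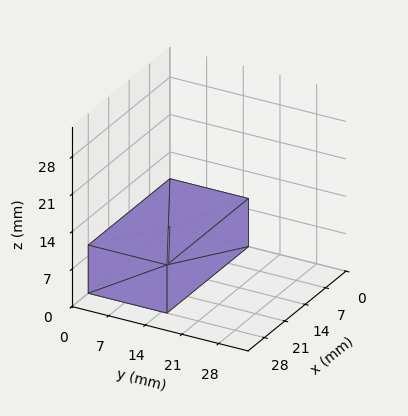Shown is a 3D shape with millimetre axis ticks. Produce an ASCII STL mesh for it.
Reading the render: the shape is a rectangular box, roughly 28 × 15 mm footprint and 9 mm tall (dimensions read to the nearest mm from the axis ticks). For the STL, each face is triangulated and given an outward normal.

solid part
  facet normal 0.0000 0.0000 -1.0000
    outer loop
      vertex 28.000 15.000 0.000
      vertex 28.000 0.000 0.000
      vertex 0.000 0.000 0.000
    endloop
  endfacet
  facet normal 0.0000 0.0000 -1.0000
    outer loop
      vertex 0.000 15.000 0.000
      vertex 28.000 15.000 0.000
      vertex 0.000 0.000 0.000
    endloop
  endfacet
  facet normal 0.0000 0.0000 1.0000
    outer loop
      vertex 0.000 0.000 9.000
      vertex 28.000 0.000 9.000
      vertex 28.000 15.000 9.000
    endloop
  endfacet
  facet normal 0.0000 0.0000 1.0000
    outer loop
      vertex 0.000 0.000 9.000
      vertex 28.000 15.000 9.000
      vertex 0.000 15.000 9.000
    endloop
  endfacet
  facet normal 0.0000 -1.0000 0.0000
    outer loop
      vertex 0.000 0.000 0.000
      vertex 28.000 0.000 0.000
      vertex 28.000 0.000 9.000
    endloop
  endfacet
  facet normal 0.0000 -1.0000 0.0000
    outer loop
      vertex 0.000 0.000 0.000
      vertex 28.000 0.000 9.000
      vertex 0.000 0.000 9.000
    endloop
  endfacet
  facet normal 0.0000 1.0000 0.0000
    outer loop
      vertex 28.000 15.000 9.000
      vertex 28.000 15.000 0.000
      vertex 0.000 15.000 0.000
    endloop
  endfacet
  facet normal 0.0000 1.0000 0.0000
    outer loop
      vertex 0.000 15.000 9.000
      vertex 28.000 15.000 9.000
      vertex 0.000 15.000 0.000
    endloop
  endfacet
  facet normal -1.0000 0.0000 0.0000
    outer loop
      vertex 0.000 15.000 9.000
      vertex 0.000 15.000 0.000
      vertex 0.000 0.000 0.000
    endloop
  endfacet
  facet normal -1.0000 0.0000 0.0000
    outer loop
      vertex 0.000 0.000 9.000
      vertex 0.000 15.000 9.000
      vertex 0.000 0.000 0.000
    endloop
  endfacet
  facet normal 1.0000 0.0000 0.0000
    outer loop
      vertex 28.000 0.000 0.000
      vertex 28.000 15.000 0.000
      vertex 28.000 15.000 9.000
    endloop
  endfacet
  facet normal 1.0000 0.0000 0.0000
    outer loop
      vertex 28.000 0.000 0.000
      vertex 28.000 15.000 9.000
      vertex 28.000 0.000 9.000
    endloop
  endfacet
endsolid part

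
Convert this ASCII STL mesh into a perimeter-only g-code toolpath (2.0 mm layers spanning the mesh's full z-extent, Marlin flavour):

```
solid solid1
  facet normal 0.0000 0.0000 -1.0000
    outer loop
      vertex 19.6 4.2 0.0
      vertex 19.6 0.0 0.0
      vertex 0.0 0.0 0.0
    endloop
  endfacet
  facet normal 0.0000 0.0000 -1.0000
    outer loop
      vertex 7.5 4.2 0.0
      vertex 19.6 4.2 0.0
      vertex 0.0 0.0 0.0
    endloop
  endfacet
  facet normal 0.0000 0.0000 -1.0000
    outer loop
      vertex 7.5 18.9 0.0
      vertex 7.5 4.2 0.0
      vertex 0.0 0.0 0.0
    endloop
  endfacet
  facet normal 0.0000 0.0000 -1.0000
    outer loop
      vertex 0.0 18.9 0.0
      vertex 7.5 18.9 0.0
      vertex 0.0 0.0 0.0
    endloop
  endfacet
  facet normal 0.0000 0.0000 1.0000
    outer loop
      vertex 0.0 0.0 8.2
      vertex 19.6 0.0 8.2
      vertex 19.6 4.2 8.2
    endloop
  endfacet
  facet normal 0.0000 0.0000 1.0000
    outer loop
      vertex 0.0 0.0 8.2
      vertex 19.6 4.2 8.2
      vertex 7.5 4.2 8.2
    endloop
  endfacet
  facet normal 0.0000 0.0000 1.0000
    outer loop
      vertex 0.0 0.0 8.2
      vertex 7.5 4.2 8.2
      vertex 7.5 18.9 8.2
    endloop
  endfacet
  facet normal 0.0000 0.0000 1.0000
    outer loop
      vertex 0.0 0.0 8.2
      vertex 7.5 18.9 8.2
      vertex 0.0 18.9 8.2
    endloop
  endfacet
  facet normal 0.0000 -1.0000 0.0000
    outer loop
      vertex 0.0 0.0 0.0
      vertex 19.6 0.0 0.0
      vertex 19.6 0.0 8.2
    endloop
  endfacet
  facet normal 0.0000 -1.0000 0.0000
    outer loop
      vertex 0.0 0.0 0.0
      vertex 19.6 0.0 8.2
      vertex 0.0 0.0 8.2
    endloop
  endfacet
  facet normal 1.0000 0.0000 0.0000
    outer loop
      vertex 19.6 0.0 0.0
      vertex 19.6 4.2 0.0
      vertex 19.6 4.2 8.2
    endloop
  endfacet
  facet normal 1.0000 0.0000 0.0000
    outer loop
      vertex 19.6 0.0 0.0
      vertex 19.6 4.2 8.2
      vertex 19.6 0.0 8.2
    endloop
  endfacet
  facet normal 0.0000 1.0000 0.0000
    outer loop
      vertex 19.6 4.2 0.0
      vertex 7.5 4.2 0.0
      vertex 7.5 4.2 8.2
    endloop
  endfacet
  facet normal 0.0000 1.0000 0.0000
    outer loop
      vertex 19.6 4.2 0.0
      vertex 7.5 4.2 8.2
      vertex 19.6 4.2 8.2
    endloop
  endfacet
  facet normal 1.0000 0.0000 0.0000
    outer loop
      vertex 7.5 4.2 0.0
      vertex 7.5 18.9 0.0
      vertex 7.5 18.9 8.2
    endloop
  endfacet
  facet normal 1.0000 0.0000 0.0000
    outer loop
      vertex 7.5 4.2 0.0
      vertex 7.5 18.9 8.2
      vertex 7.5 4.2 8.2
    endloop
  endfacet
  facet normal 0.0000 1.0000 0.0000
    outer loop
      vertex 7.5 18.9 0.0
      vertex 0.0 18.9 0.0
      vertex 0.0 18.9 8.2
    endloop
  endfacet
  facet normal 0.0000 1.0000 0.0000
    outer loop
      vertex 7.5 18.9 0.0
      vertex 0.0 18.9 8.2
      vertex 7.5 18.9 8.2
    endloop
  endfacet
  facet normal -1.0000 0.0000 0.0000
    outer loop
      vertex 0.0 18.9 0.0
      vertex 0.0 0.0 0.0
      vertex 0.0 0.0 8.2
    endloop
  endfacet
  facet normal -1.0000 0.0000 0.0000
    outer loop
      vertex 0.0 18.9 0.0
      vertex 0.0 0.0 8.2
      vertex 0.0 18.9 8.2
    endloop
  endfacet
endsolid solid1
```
; perimeter-only toolpath
G21 ; units = mm
G90 ; absolute positioning
G28 ; home
; layer 1
G0 Z2.0
G0 X0.0 Y0.0
G1 X19.6 Y0.0
G1 X19.6 Y4.2
G1 X7.5 Y4.2
G1 X7.5 Y18.9
G1 X0.0 Y18.9
G1 X0.0 Y0.0
; layer 2
G0 Z4.1
G0 X0.0 Y0.0
G1 X19.6 Y0.0
G1 X19.6 Y4.2
G1 X7.5 Y4.2
G1 X7.5 Y18.9
G1 X0.0 Y18.9
G1 X0.0 Y0.0
; layer 3
G0 Z6.1
G0 X0.0 Y0.0
G1 X19.6 Y0.0
G1 X19.6 Y4.2
G1 X7.5 Y4.2
G1 X7.5 Y18.9
G1 X0.0 Y18.9
G1 X0.0 Y0.0
; layer 4
G0 Z8.2
G0 X0.0 Y0.0
G1 X19.6 Y0.0
G1 X19.6 Y4.2
G1 X7.5 Y4.2
G1 X7.5 Y18.9
G1 X0.0 Y18.9
G1 X0.0 Y0.0
M2 ; end

The solid is an L-shaped prism: outer 19.6 × 18.9 mm, arm thicknesses ≈ 4.2 mm (horizontal) and 7.5 mm (vertical), extruded 8.2 mm in z. Slicing at Δz = 2.0 mm — 4 equal slices spanning the solid's height, so layer i sits at z = i·h/4 — gives 4 non-empty perimeters. Each is a 6-segment closed polygon; G0 lifts to the layer z and rapids to the start vertex, then G1 traces the edges.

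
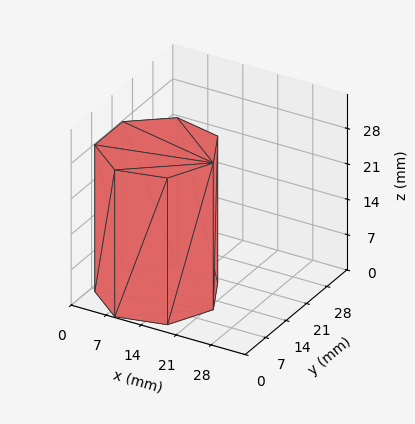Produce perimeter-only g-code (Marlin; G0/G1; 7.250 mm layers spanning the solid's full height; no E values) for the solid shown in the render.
Reading the render: the shape is a regular 7-sided prism (a cylinder approximated with 7 flat sides), circumscribed radius ≈ 11 mm, height ≈ 29 mm (dimensions read to the nearest mm from the axis ticks). For the g-code, the solid's height is divided into equal slices at the stated Δz and each level perimeter traced with G1 moves after a G0 lift.

; perimeter-only toolpath
G21 ; units = mm
G90 ; absolute positioning
G28 ; home
; layer 1
G0 Z7.250
G0 X22.000 Y11.000
G1 X17.858 Y19.600
G1 X8.552 Y21.724
G1 X1.089 Y15.773
G1 X1.089 Y6.227
G1 X8.552 Y0.276
G1 X17.858 Y2.400
G1 X22.000 Y11.000
; layer 2
G0 Z14.500
G0 X22.000 Y11.000
G1 X17.858 Y19.600
G1 X8.552 Y21.724
G1 X1.089 Y15.773
G1 X1.089 Y6.227
G1 X8.552 Y0.276
G1 X17.858 Y2.400
G1 X22.000 Y11.000
; layer 3
G0 Z21.750
G0 X22.000 Y11.000
G1 X17.858 Y19.600
G1 X8.552 Y21.724
G1 X1.089 Y15.773
G1 X1.089 Y6.227
G1 X8.552 Y0.276
G1 X17.858 Y2.400
G1 X22.000 Y11.000
; layer 4
G0 Z29.000
G0 X22.000 Y11.000
G1 X17.858 Y19.600
G1 X8.552 Y21.724
G1 X1.089 Y15.773
G1 X1.089 Y6.227
G1 X8.552 Y0.276
G1 X17.858 Y2.400
G1 X22.000 Y11.000
M2 ; end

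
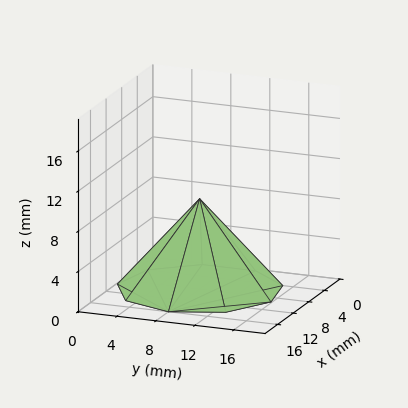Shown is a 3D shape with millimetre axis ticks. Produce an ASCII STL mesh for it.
Reading the render: the shape is a regular 9-sided pyramid, base circumscribed radius ≈ 8 mm, apex at z ≈ 9 mm (dimensions read to the nearest mm from the axis ticks). For the STL, each face is triangulated and given an outward normal.

solid part
  facet normal 0.0000 0.0000 -1.0000
    outer loop
      vertex 9.39 15.88 0.00
      vertex 14.13 13.14 0.00
      vertex 16.00 8.00 0.00
    endloop
  endfacet
  facet normal 0.0000 0.0000 -1.0000
    outer loop
      vertex 4.00 14.93 0.00
      vertex 9.39 15.88 0.00
      vertex 16.00 8.00 0.00
    endloop
  endfacet
  facet normal 0.0000 0.0000 -1.0000
    outer loop
      vertex 0.48 10.74 0.00
      vertex 4.00 14.93 0.00
      vertex 16.00 8.00 0.00
    endloop
  endfacet
  facet normal 0.0000 0.0000 -1.0000
    outer loop
      vertex 0.48 5.26 0.00
      vertex 0.48 10.74 0.00
      vertex 16.00 8.00 0.00
    endloop
  endfacet
  facet normal 0.0000 0.0000 -1.0000
    outer loop
      vertex 4.00 1.07 0.00
      vertex 0.48 5.26 0.00
      vertex 16.00 8.00 0.00
    endloop
  endfacet
  facet normal 0.0000 0.0000 -1.0000
    outer loop
      vertex 9.39 0.12 0.00
      vertex 4.00 1.07 0.00
      vertex 16.00 8.00 0.00
    endloop
  endfacet
  facet normal 0.0000 0.0000 -1.0000
    outer loop
      vertex 14.13 2.86 0.00
      vertex 9.39 0.12 0.00
      vertex 16.00 8.00 0.00
    endloop
  endfacet
  facet normal 0.7212 0.2624 0.6411
    outer loop
      vertex 16.00 8.00 0.00
      vertex 14.13 13.14 0.00
      vertex 8.00 8.00 9.00
    endloop
  endfacet
  facet normal 0.3841 0.6644 0.6411
    outer loop
      vertex 14.13 13.14 0.00
      vertex 9.39 15.88 0.00
      vertex 8.00 8.00 9.00
    endloop
  endfacet
  facet normal -0.1332 0.7558 0.6411
    outer loop
      vertex 9.39 15.88 0.00
      vertex 4.00 14.93 0.00
      vertex 8.00 8.00 9.00
    endloop
  endfacet
  facet normal -0.5876 0.4936 0.6412
    outer loop
      vertex 4.00 14.93 0.00
      vertex 0.48 10.74 0.00
      vertex 8.00 8.00 9.00
    endloop
  endfacet
  facet normal -0.7674 0.0000 0.6412
    outer loop
      vertex 0.48 10.74 0.00
      vertex 0.48 5.26 0.00
      vertex 8.00 8.00 9.00
    endloop
  endfacet
  facet normal -0.5876 -0.4936 0.6412
    outer loop
      vertex 0.48 5.26 0.00
      vertex 4.00 1.07 0.00
      vertex 8.00 8.00 9.00
    endloop
  endfacet
  facet normal -0.1332 -0.7558 0.6411
    outer loop
      vertex 4.00 1.07 0.00
      vertex 9.39 0.12 0.00
      vertex 8.00 8.00 9.00
    endloop
  endfacet
  facet normal 0.3841 -0.6644 0.6411
    outer loop
      vertex 9.39 0.12 0.00
      vertex 14.13 2.86 0.00
      vertex 8.00 8.00 9.00
    endloop
  endfacet
  facet normal 0.7212 -0.2624 0.6411
    outer loop
      vertex 14.13 2.86 0.00
      vertex 16.00 8.00 0.00
      vertex 8.00 8.00 9.00
    endloop
  endfacet
endsolid part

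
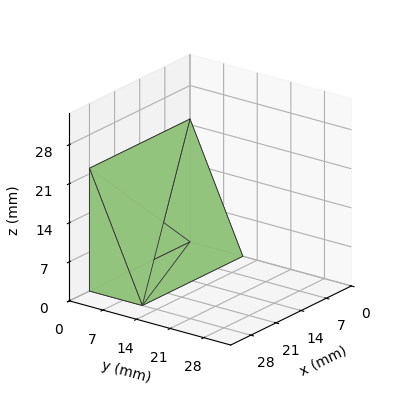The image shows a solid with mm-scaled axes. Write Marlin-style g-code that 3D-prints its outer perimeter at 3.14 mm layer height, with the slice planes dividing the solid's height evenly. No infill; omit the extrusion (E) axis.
Reading the render: the shape is a wedge (ramp): 28 × 11 mm base, rising to 22 mm along the y=0 edge and sloping linearly to z=0 at y=11 (dimensions read to the nearest mm from the axis ticks). For the g-code, the solid's height is divided into equal slices at the stated Δz and each level perimeter traced with G1 moves after a G0 lift.

; perimeter-only toolpath
G21 ; units = mm
G90 ; absolute positioning
G28 ; home
; layer 1
G0 Z3.14
G0 X0.00 Y0.00
G1 X28.00 Y0.00
G1 X28.00 Y9.43
G1 X0.00 Y9.43
G1 X0.00 Y0.00
; layer 2
G0 Z6.29
G0 X0.00 Y0.00
G1 X28.00 Y0.00
G1 X28.00 Y7.86
G1 X0.00 Y7.86
G1 X0.00 Y0.00
; layer 3
G0 Z9.43
G0 X0.00 Y0.00
G1 X28.00 Y0.00
G1 X28.00 Y6.29
G1 X0.00 Y6.29
G1 X0.00 Y0.00
; layer 4
G0 Z12.57
G0 X0.00 Y0.00
G1 X28.00 Y0.00
G1 X28.00 Y4.71
G1 X0.00 Y4.71
G1 X0.00 Y0.00
; layer 5
G0 Z15.71
G0 X0.00 Y0.00
G1 X28.00 Y0.00
G1 X28.00 Y3.14
G1 X0.00 Y3.14
G1 X0.00 Y0.00
; layer 6
G0 Z18.86
G0 X0.00 Y0.00
G1 X28.00 Y0.00
G1 X28.00 Y1.57
G1 X0.00 Y1.57
G1 X0.00 Y0.00
M2 ; end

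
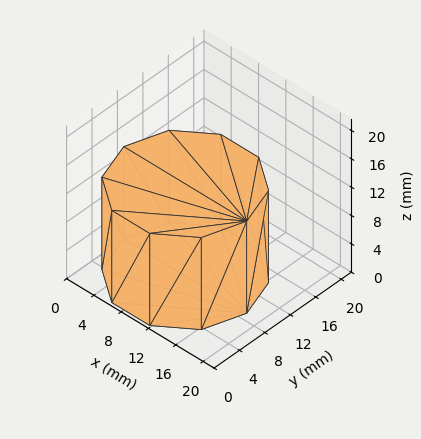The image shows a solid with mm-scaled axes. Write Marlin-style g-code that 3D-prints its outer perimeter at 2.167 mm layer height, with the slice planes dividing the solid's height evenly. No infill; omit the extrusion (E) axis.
Reading the render: the shape is a regular 10-sided prism (a cylinder approximated with 10 flat sides), circumscribed radius ≈ 9 mm, height ≈ 13 mm (dimensions read to the nearest mm from the axis ticks). For the g-code, the solid's height is divided into equal slices at the stated Δz and each level perimeter traced with G1 moves after a G0 lift.

; perimeter-only toolpath
G21 ; units = mm
G90 ; absolute positioning
G28 ; home
; layer 1
G0 Z2.167
G0 X18.000 Y9.000
G1 X16.281 Y14.290
G1 X11.781 Y17.560
G1 X6.219 Y17.560
G1 X1.719 Y14.290
G1 X0.000 Y9.000
G1 X1.719 Y3.710
G1 X6.219 Y0.440
G1 X11.781 Y0.440
G1 X16.281 Y3.710
G1 X18.000 Y9.000
; layer 2
G0 Z4.333
G0 X18.000 Y9.000
G1 X16.281 Y14.290
G1 X11.781 Y17.560
G1 X6.219 Y17.560
G1 X1.719 Y14.290
G1 X0.000 Y9.000
G1 X1.719 Y3.710
G1 X6.219 Y0.440
G1 X11.781 Y0.440
G1 X16.281 Y3.710
G1 X18.000 Y9.000
; layer 3
G0 Z6.500
G0 X18.000 Y9.000
G1 X16.281 Y14.290
G1 X11.781 Y17.560
G1 X6.219 Y17.560
G1 X1.719 Y14.290
G1 X0.000 Y9.000
G1 X1.719 Y3.710
G1 X6.219 Y0.440
G1 X11.781 Y0.440
G1 X16.281 Y3.710
G1 X18.000 Y9.000
; layer 4
G0 Z8.667
G0 X18.000 Y9.000
G1 X16.281 Y14.290
G1 X11.781 Y17.560
G1 X6.219 Y17.560
G1 X1.719 Y14.290
G1 X0.000 Y9.000
G1 X1.719 Y3.710
G1 X6.219 Y0.440
G1 X11.781 Y0.440
G1 X16.281 Y3.710
G1 X18.000 Y9.000
; layer 5
G0 Z10.833
G0 X18.000 Y9.000
G1 X16.281 Y14.290
G1 X11.781 Y17.560
G1 X6.219 Y17.560
G1 X1.719 Y14.290
G1 X0.000 Y9.000
G1 X1.719 Y3.710
G1 X6.219 Y0.440
G1 X11.781 Y0.440
G1 X16.281 Y3.710
G1 X18.000 Y9.000
; layer 6
G0 Z13.000
G0 X18.000 Y9.000
G1 X16.281 Y14.290
G1 X11.781 Y17.560
G1 X6.219 Y17.560
G1 X1.719 Y14.290
G1 X0.000 Y9.000
G1 X1.719 Y3.710
G1 X6.219 Y0.440
G1 X11.781 Y0.440
G1 X16.281 Y3.710
G1 X18.000 Y9.000
M2 ; end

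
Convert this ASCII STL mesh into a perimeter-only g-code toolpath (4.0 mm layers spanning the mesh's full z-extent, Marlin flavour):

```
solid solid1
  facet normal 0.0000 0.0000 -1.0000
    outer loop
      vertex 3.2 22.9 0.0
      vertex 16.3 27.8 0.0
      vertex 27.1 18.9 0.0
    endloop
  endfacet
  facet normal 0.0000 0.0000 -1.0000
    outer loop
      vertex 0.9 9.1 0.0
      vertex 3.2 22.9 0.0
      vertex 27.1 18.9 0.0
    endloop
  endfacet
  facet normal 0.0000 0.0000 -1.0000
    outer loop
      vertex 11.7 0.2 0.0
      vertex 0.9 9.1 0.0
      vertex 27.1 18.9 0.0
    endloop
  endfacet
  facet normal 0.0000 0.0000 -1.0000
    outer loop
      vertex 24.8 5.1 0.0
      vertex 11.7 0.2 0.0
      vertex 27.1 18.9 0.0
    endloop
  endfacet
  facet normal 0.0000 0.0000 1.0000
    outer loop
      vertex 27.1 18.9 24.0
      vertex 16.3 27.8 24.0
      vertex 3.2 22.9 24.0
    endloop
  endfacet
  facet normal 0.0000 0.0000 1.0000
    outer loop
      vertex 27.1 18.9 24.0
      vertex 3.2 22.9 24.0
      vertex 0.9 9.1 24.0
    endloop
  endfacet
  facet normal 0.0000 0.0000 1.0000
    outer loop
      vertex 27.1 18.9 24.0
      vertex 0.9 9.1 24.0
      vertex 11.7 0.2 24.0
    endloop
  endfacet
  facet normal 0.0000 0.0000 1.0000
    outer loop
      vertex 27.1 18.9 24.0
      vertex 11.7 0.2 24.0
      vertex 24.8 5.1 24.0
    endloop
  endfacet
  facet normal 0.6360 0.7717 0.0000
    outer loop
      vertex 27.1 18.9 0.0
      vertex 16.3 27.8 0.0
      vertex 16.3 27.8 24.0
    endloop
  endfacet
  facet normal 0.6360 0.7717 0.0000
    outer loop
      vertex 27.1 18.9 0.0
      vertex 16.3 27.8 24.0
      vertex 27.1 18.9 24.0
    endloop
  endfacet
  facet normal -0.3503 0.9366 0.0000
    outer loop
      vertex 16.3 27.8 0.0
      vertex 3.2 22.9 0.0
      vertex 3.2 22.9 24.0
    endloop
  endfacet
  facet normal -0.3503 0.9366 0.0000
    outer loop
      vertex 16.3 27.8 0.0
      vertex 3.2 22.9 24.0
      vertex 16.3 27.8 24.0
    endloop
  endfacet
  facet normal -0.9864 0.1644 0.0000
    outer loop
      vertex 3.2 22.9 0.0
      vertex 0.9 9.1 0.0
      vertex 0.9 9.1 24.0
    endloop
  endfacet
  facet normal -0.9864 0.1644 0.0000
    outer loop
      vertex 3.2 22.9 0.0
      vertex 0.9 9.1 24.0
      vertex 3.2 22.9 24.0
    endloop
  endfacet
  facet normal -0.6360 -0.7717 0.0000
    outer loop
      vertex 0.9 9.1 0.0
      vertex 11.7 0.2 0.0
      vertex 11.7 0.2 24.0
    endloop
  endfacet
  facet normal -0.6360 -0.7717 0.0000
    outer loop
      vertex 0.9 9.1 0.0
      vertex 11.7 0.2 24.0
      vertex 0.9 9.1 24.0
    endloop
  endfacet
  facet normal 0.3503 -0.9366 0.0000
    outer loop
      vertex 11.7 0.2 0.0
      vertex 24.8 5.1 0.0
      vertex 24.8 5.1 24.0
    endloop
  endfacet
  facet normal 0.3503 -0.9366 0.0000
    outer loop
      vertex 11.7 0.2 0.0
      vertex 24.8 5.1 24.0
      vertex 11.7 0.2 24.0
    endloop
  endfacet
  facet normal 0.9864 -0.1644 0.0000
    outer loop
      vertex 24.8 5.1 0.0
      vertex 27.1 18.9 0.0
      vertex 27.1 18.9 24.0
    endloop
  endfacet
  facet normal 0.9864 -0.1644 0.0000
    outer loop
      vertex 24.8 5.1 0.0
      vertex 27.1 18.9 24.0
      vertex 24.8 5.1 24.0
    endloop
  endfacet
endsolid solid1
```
; perimeter-only toolpath
G21 ; units = mm
G90 ; absolute positioning
G28 ; home
; layer 1
G0 Z4.0
G0 X27.1 Y18.9
G1 X16.3 Y27.8
G1 X3.2 Y22.9
G1 X0.9 Y9.1
G1 X11.7 Y0.2
G1 X24.8 Y5.1
G1 X27.1 Y18.9
; layer 2
G0 Z8.0
G0 X27.1 Y18.9
G1 X16.3 Y27.8
G1 X3.2 Y22.9
G1 X0.9 Y9.1
G1 X11.7 Y0.2
G1 X24.8 Y5.1
G1 X27.1 Y18.9
; layer 3
G0 Z12.0
G0 X27.1 Y18.9
G1 X16.3 Y27.8
G1 X3.2 Y22.9
G1 X0.9 Y9.1
G1 X11.7 Y0.2
G1 X24.8 Y5.1
G1 X27.1 Y18.9
; layer 4
G0 Z16.0
G0 X27.1 Y18.9
G1 X16.3 Y27.8
G1 X3.2 Y22.9
G1 X0.9 Y9.1
G1 X11.7 Y0.2
G1 X24.8 Y5.1
G1 X27.1 Y18.9
; layer 5
G0 Z20.0
G0 X27.1 Y18.9
G1 X16.3 Y27.8
G1 X3.2 Y22.9
G1 X0.9 Y9.1
G1 X11.7 Y0.2
G1 X24.8 Y5.1
G1 X27.1 Y18.9
; layer 6
G0 Z24.0
G0 X27.1 Y18.9
G1 X16.3 Y27.8
G1 X3.2 Y22.9
G1 X0.9 Y9.1
G1 X11.7 Y0.2
G1 X24.8 Y5.1
G1 X27.1 Y18.9
M2 ; end

The solid is a regular 6-sided prism (a cylinder approximated with 6 flat sides), circumscribed radius ≈ 14 mm, height ≈ 24 mm. Slicing at Δz = 4.0 mm — 6 equal slices spanning the solid's height, so layer i sits at z = i·h/6 — gives 6 non-empty perimeters. Each is a 6-segment closed polygon; G0 lifts to the layer z and rapids to the start vertex, then G1 traces the edges.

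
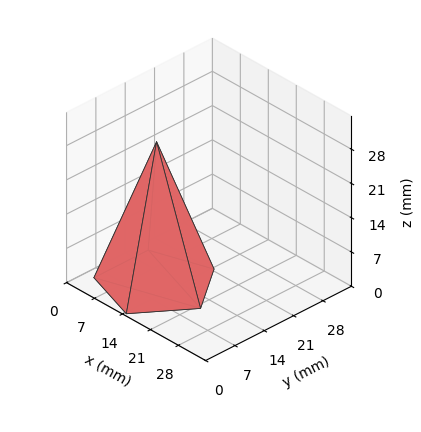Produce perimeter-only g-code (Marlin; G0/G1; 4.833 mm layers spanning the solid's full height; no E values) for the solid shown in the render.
Reading the render: the shape is a regular 5-sided pyramid, base circumscribed radius ≈ 11 mm, apex at z ≈ 29 mm (dimensions read to the nearest mm from the axis ticks). For the g-code, the solid's height is divided into equal slices at the stated Δz and each level perimeter traced with G1 moves after a G0 lift.

; perimeter-only toolpath
G21 ; units = mm
G90 ; absolute positioning
G28 ; home
; layer 1
G0 Z4.833
G0 X20.167 Y11.000
G1 X13.832 Y19.718
G1 X3.584 Y16.388
G1 X3.584 Y5.612
G1 X13.832 Y2.282
G1 X20.167 Y11.000
; layer 2
G0 Z9.667
G0 X18.333 Y11.000
G1 X13.266 Y17.975
G1 X5.067 Y15.311
G1 X5.067 Y6.689
G1 X13.266 Y4.025
G1 X18.333 Y11.000
; layer 3
G0 Z14.500
G0 X16.500 Y11.000
G1 X12.700 Y16.231
G1 X6.550 Y14.233
G1 X6.550 Y7.767
G1 X12.700 Y5.769
G1 X16.500 Y11.000
; layer 4
G0 Z19.333
G0 X14.667 Y11.000
G1 X12.133 Y14.487
G1 X8.034 Y13.155
G1 X8.034 Y8.845
G1 X12.133 Y7.513
G1 X14.667 Y11.000
; layer 5
G0 Z24.167
G0 X12.833 Y11.000
G1 X11.567 Y12.744
G1 X9.517 Y12.078
G1 X9.517 Y9.922
G1 X11.567 Y9.256
G1 X12.833 Y11.000
M2 ; end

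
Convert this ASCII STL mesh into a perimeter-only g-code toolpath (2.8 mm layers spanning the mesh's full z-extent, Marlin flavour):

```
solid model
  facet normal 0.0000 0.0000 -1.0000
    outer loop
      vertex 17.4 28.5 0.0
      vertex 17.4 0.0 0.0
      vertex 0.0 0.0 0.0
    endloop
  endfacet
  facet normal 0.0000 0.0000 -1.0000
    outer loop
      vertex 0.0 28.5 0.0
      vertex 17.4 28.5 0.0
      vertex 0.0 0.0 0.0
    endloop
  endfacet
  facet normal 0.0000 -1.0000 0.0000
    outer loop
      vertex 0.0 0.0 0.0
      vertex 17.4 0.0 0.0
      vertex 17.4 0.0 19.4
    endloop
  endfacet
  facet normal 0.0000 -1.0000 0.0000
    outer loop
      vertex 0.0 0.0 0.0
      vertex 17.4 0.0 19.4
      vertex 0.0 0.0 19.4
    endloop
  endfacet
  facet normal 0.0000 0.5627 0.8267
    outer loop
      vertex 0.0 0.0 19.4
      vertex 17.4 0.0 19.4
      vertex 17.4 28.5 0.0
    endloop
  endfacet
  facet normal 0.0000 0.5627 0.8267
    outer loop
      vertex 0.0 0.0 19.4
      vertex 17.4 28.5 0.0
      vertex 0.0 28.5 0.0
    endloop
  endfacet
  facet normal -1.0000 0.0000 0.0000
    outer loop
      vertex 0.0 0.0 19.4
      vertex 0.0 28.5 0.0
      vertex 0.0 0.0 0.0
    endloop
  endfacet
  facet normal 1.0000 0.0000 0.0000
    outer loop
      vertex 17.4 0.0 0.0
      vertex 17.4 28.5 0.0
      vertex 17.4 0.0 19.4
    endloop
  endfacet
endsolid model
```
; perimeter-only toolpath
G21 ; units = mm
G90 ; absolute positioning
G28 ; home
; layer 1
G0 Z2.8
G0 X0.0 Y0.0
G1 X17.4 Y0.0
G1 X17.4 Y24.4
G1 X0.0 Y24.4
G1 X0.0 Y0.0
; layer 2
G0 Z5.5
G0 X0.0 Y0.0
G1 X17.4 Y0.0
G1 X17.4 Y20.4
G1 X0.0 Y20.4
G1 X0.0 Y0.0
; layer 3
G0 Z8.3
G0 X0.0 Y0.0
G1 X17.4 Y0.0
G1 X17.4 Y16.3
G1 X0.0 Y16.3
G1 X0.0 Y0.0
; layer 4
G0 Z11.1
G0 X0.0 Y0.0
G1 X17.4 Y0.0
G1 X17.4 Y12.2
G1 X0.0 Y12.2
G1 X0.0 Y0.0
; layer 5
G0 Z13.9
G0 X0.0 Y0.0
G1 X17.4 Y0.0
G1 X17.4 Y8.1
G1 X0.0 Y8.1
G1 X0.0 Y0.0
; layer 6
G0 Z16.6
G0 X0.0 Y0.0
G1 X17.4 Y0.0
G1 X17.4 Y4.1
G1 X0.0 Y4.1
G1 X0.0 Y0.0
M2 ; end

The solid is a wedge (ramp): 17.4 × 28.5 mm base, rising to 19.4 mm along the y=0 edge and sloping linearly to z=0 at y=28.5. Slicing at Δz = 2.8 mm — 7 equal slices spanning the solid's height, so layer i sits at z = i·h/7 — gives 6 non-empty perimeters. Each is a 4-segment closed polygon; G0 lifts to the layer z and rapids to the start vertex, then G1 traces the edges. The cross-section shrinks linearly with z (the slice at the apex is degenerate and omitted).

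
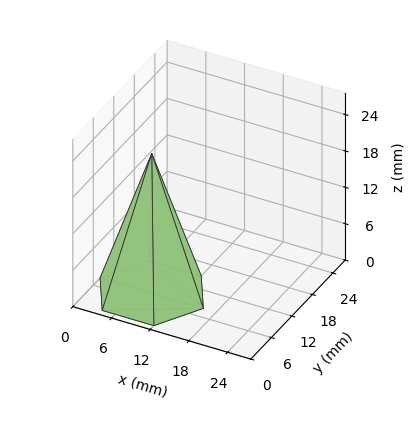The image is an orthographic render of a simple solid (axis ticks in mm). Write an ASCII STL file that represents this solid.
Reading the render: the shape is a regular 6-sided pyramid, base circumscribed radius ≈ 8 mm, apex at z ≈ 23 mm (dimensions read to the nearest mm from the axis ticks). For the STL, each face is triangulated and given an outward normal.

solid part
  facet normal 0.0000 0.0000 -1.0000
    outer loop
      vertex 4.00 14.93 0.00
      vertex 12.00 14.93 0.00
      vertex 16.00 8.00 0.00
    endloop
  endfacet
  facet normal 0.0000 0.0000 -1.0000
    outer loop
      vertex 0.00 8.00 0.00
      vertex 4.00 14.93 0.00
      vertex 16.00 8.00 0.00
    endloop
  endfacet
  facet normal 0.0000 0.0000 -1.0000
    outer loop
      vertex 4.00 1.07 0.00
      vertex 0.00 8.00 0.00
      vertex 16.00 8.00 0.00
    endloop
  endfacet
  facet normal 0.0000 0.0000 -1.0000
    outer loop
      vertex 12.00 1.07 0.00
      vertex 4.00 1.07 0.00
      vertex 16.00 8.00 0.00
    endloop
  endfacet
  facet normal 0.8293 0.4787 0.2884
    outer loop
      vertex 16.00 8.00 0.00
      vertex 12.00 14.93 0.00
      vertex 8.00 8.00 23.00
    endloop
  endfacet
  facet normal 0.0000 0.9575 0.2885
    outer loop
      vertex 12.00 14.93 0.00
      vertex 4.00 14.93 0.00
      vertex 8.00 8.00 23.00
    endloop
  endfacet
  facet normal -0.8293 0.4787 0.2884
    outer loop
      vertex 4.00 14.93 0.00
      vertex 0.00 8.00 0.00
      vertex 8.00 8.00 23.00
    endloop
  endfacet
  facet normal -0.8293 -0.4787 0.2884
    outer loop
      vertex 0.00 8.00 0.00
      vertex 4.00 1.07 0.00
      vertex 8.00 8.00 23.00
    endloop
  endfacet
  facet normal 0.0000 -0.9575 0.2885
    outer loop
      vertex 4.00 1.07 0.00
      vertex 12.00 1.07 0.00
      vertex 8.00 8.00 23.00
    endloop
  endfacet
  facet normal 0.8293 -0.4787 0.2884
    outer loop
      vertex 12.00 1.07 0.00
      vertex 16.00 8.00 0.00
      vertex 8.00 8.00 23.00
    endloop
  endfacet
endsolid part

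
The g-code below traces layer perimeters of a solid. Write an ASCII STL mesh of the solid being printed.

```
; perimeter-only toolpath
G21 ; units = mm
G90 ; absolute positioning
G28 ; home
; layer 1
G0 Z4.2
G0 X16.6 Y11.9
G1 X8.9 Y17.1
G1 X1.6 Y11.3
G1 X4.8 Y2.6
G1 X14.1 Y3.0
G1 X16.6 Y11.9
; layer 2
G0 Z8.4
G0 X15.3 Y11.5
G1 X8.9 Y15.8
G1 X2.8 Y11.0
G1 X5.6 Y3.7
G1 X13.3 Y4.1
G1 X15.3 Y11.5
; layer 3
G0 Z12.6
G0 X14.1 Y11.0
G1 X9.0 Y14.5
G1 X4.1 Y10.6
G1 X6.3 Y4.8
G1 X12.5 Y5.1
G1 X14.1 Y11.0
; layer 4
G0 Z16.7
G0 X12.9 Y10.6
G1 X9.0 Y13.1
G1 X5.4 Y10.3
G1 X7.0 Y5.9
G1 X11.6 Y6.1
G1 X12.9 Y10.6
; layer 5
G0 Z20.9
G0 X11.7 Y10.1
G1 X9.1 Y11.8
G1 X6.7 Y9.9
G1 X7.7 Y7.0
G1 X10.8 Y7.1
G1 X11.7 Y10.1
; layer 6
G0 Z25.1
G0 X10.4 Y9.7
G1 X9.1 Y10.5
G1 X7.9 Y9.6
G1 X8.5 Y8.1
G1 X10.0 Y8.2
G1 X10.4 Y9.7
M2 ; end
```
solid part
  facet normal 0.0000 0.0000 -1.0000
    outer loop
      vertex 0.3 11.7 0.0
      vertex 8.8 18.4 0.0
      vertex 17.8 12.4 0.0
    endloop
  endfacet
  facet normal 0.0000 0.0000 -1.0000
    outer loop
      vertex 4.1 1.5 0.0
      vertex 0.3 11.7 0.0
      vertex 17.8 12.4 0.0
    endloop
  endfacet
  facet normal 0.0000 0.0000 -1.0000
    outer loop
      vertex 14.9 2.0 0.0
      vertex 4.1 1.5 0.0
      vertex 17.8 12.4 0.0
    endloop
  endfacet
  facet normal 0.5377 0.8065 0.2459
    outer loop
      vertex 17.8 12.4 0.0
      vertex 8.8 18.4 0.0
      vertex 9.2 9.2 29.3
    endloop
  endfacet
  facet normal -0.5998 0.7610 0.2471
    outer loop
      vertex 8.8 18.4 0.0
      vertex 0.3 11.7 0.0
      vertex 9.2 9.2 29.3
    endloop
  endfacet
  facet normal -0.9081 -0.3383 0.2470
    outer loop
      vertex 0.3 11.7 0.0
      vertex 4.1 1.5 0.0
      vertex 9.2 9.2 29.3
    endloop
  endfacet
  facet normal 0.0448 -0.9681 0.2466
    outer loop
      vertex 4.1 1.5 0.0
      vertex 14.9 2.0 0.0
      vertex 9.2 9.2 29.3
    endloop
  endfacet
  facet normal 0.9337 -0.2604 0.2456
    outer loop
      vertex 14.9 2.0 0.0
      vertex 17.8 12.4 0.0
      vertex 9.2 9.2 29.3
    endloop
  endfacet
endsolid part

The G0 Z moves step by Δz≈4.2 mm. The G1 loops shrink linearly with z, so the solid tapers from its base footprint up to z≈29.3. Closing with a flat bottom cap and the tapered top and triangulating gives 8 facets — a regular 5-sided pyramid, base circumscribed radius ≈ 9.2 mm, apex at z ≈ 29.3 mm.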